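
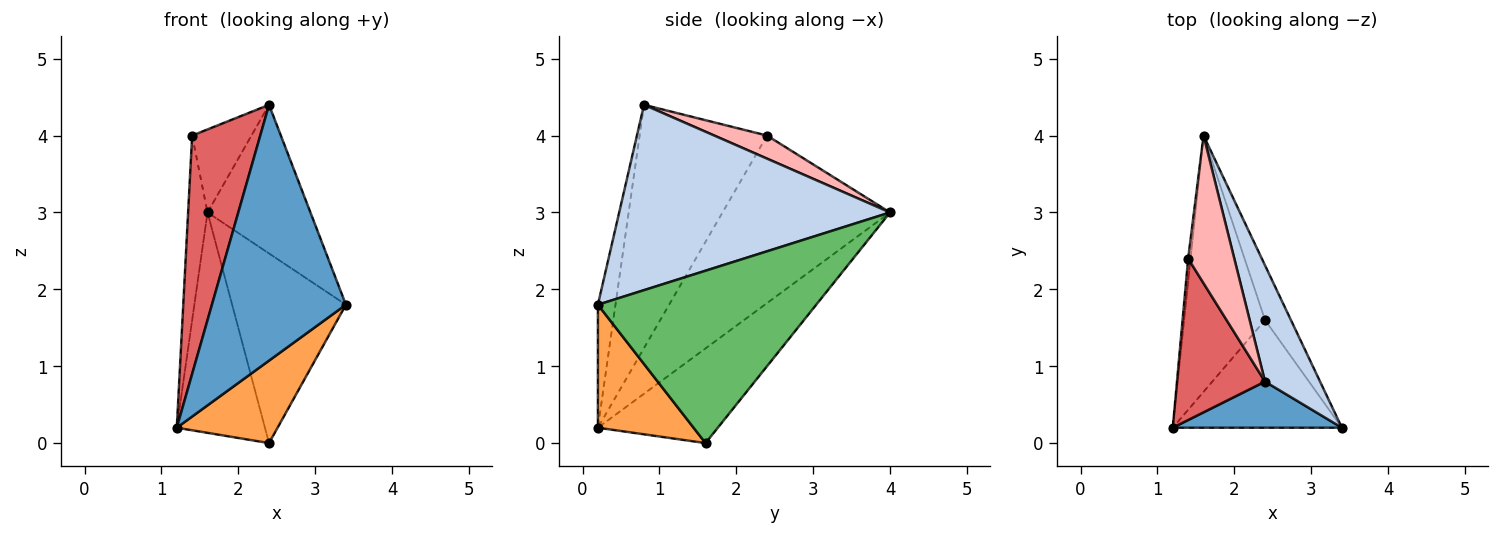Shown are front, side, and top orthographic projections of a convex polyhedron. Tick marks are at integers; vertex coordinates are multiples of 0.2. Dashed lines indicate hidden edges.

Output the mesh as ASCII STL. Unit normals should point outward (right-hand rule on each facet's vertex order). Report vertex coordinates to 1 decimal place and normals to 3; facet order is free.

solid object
 facet normal -0.128 -0.976 0.176
  outer loop
   vertex 2.4 0.8 4.4
   vertex 1.2 0.2 0.2
   vertex 3.4 0.2 1.8
  endloop
 endfacet
 facet normal 0.901 0.342 0.267
  outer loop
   vertex 2.4 0.8 4.4
   vertex 3.4 0.2 1.8
   vertex 1.6 4.0 3.0
  endloop
 endfacet
 facet normal 0.500 -0.527 -0.687
  outer loop
   vertex 2.4 1.6 0.0
   vertex 3.4 0.2 1.8
   vertex 1.2 0.2 0.2
  endloop
 endfacet
 facet normal -0.664 0.488 -0.567
  outer loop
   vertex 2.4 1.6 0.0
   vertex 1.2 0.2 0.2
   vertex 1.6 4.0 3.0
  endloop
 endfacet
 facet normal 0.879 0.458 -0.132
  outer loop
   vertex 2.4 1.6 0.0
   vertex 1.6 4.0 3.0
   vertex 3.4 0.2 1.8
  endloop
 endfacet
 facet normal -0.993 0.115 -0.014
  outer loop
   vertex 1.4 2.4 4.0
   vertex 1.6 4.0 3.0
   vertex 1.2 0.2 0.2
  endloop
 endfacet
 facet normal -0.840 -0.449 0.304
  outer loop
   vertex 1.4 2.4 4.0
   vertex 1.2 0.2 0.2
   vertex 2.4 0.8 4.4
  endloop
 endfacet
 facet normal 0.400 0.449 0.799
  outer loop
   vertex 1.4 2.4 4.0
   vertex 2.4 0.8 4.4
   vertex 1.6 4.0 3.0
  endloop
 endfacet
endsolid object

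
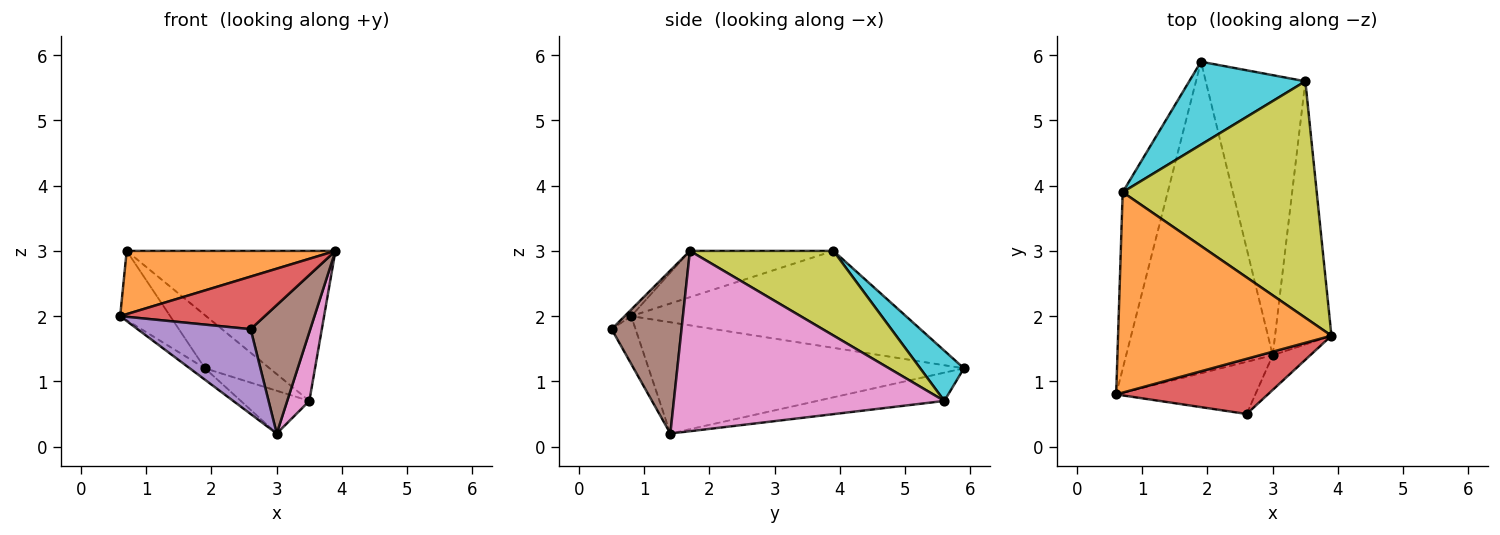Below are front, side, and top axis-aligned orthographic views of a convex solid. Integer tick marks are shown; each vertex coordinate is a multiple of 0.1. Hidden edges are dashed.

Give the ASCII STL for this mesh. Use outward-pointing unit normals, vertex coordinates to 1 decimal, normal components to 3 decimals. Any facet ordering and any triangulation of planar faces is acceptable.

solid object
 facet normal -0.604 0.029 -0.796
  outer loop
   vertex 3.0 1.4 0.2
   vertex 0.6 0.8 2.0
   vertex 1.9 5.9 1.2
  endloop
 endfacet
 facet normal -0.203 -0.295 0.934
  outer loop
   vertex 0.7 3.9 3.0
   vertex 0.6 0.8 2.0
   vertex 3.9 1.7 3.0
  endloop
 endfacet
 facet normal -0.895 0.163 -0.416
  outer loop
   vertex 0.7 3.9 3.0
   vertex 1.9 5.9 1.2
   vertex 0.6 0.8 2.0
  endloop
 endfacet
 facet normal -0.031 -0.690 0.723
  outer loop
   vertex 2.6 0.5 1.8
   vertex 3.9 1.7 3.0
   vertex 0.6 0.8 2.0
  endloop
 endfacet
 facet normal -0.177 -0.838 -0.516
  outer loop
   vertex 2.6 0.5 1.8
   vertex 0.6 0.8 2.0
   vertex 3.0 1.4 0.2
  endloop
 endfacet
 facet normal 0.749 -0.639 -0.172
  outer loop
   vertex 2.6 0.5 1.8
   vertex 3.0 1.4 0.2
   vertex 3.9 1.7 3.0
  endloop
 endfacet
 facet normal 0.952 -0.078 -0.298
  outer loop
   vertex 3.5 5.6 0.7
   vertex 3.9 1.7 3.0
   vertex 3.0 1.4 0.2
  endloop
 endfacet
 facet normal -0.270 0.145 -0.952
  outer loop
   vertex 3.5 5.6 0.7
   vertex 3.0 1.4 0.2
   vertex 1.9 5.9 1.2
  endloop
 endfacet
 facet normal 0.346 0.503 0.792
  outer loop
   vertex 3.5 5.6 0.7
   vertex 0.7 3.9 3.0
   vertex 3.9 1.7 3.0
  endloop
 endfacet
 facet normal 0.342 0.507 0.791
  outer loop
   vertex 3.5 5.6 0.7
   vertex 1.9 5.9 1.2
   vertex 0.7 3.9 3.0
  endloop
 endfacet
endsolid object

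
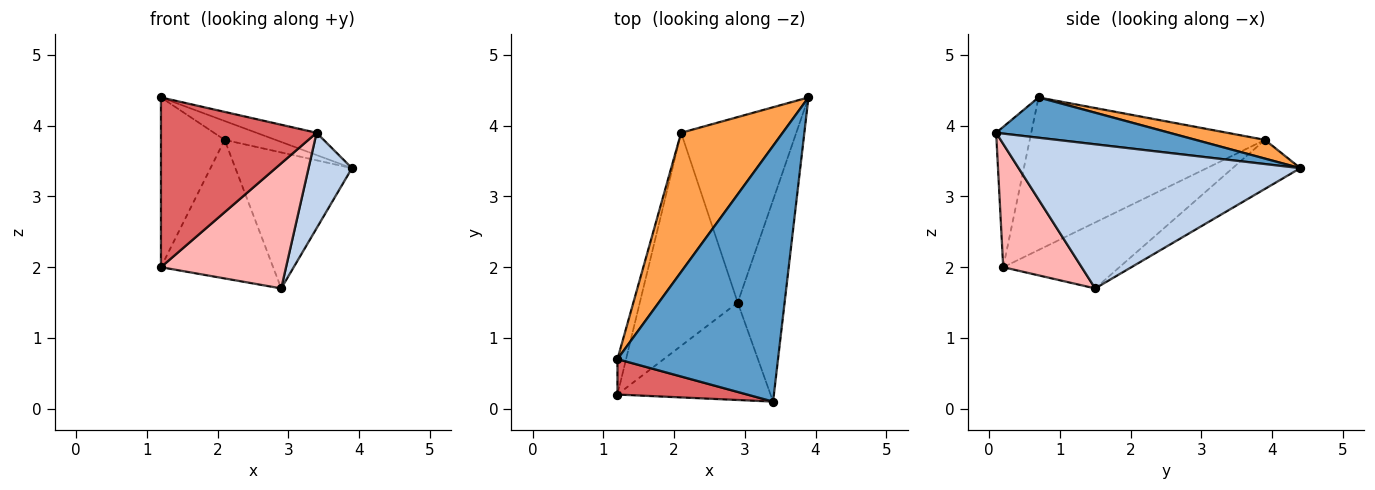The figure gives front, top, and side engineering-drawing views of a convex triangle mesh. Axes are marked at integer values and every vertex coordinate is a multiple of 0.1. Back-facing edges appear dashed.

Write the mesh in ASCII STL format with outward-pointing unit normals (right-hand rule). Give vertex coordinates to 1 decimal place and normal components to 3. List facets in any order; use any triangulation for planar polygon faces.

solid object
 facet normal 0.243 0.084 0.966
  outer loop
   vertex 3.4 0.1 3.9
   vertex 3.9 4.4 3.4
   vertex 1.2 0.7 4.4
  endloop
 endfacet
 facet normal 0.941 -0.145 -0.306
  outer loop
   vertex 2.9 1.5 1.7
   vertex 3.9 4.4 3.4
   vertex 3.4 0.1 3.9
  endloop
 endfacet
 facet normal 0.180 0.132 0.975
  outer loop
   vertex 2.1 3.9 3.8
   vertex 1.2 0.7 4.4
   vertex 3.9 4.4 3.4
  endloop
 endfacet
 facet normal -0.325 0.559 -0.763
  outer loop
   vertex 2.1 3.9 3.8
   vertex 3.9 4.4 3.4
   vertex 2.9 1.5 1.7
  endloop
 endfacet
 facet normal -0.964 0.261 -0.054
  outer loop
   vertex 1.2 0.2 2.0
   vertex 1.2 0.7 4.4
   vertex 2.1 3.9 3.8
  endloop
 endfacet
 facet normal -0.492 0.475 -0.730
  outer loop
   vertex 1.2 0.2 2.0
   vertex 2.1 3.9 3.8
   vertex 2.9 1.5 1.7
  endloop
 endfacet
 facet normal -0.215 -0.956 0.199
  outer loop
   vertex 1.2 0.2 2.0
   vertex 3.4 0.1 3.9
   vertex 1.2 0.7 4.4
  endloop
 endfacet
 facet normal 0.444 -0.707 -0.551
  outer loop
   vertex 1.2 0.2 2.0
   vertex 2.9 1.5 1.7
   vertex 3.4 0.1 3.9
  endloop
 endfacet
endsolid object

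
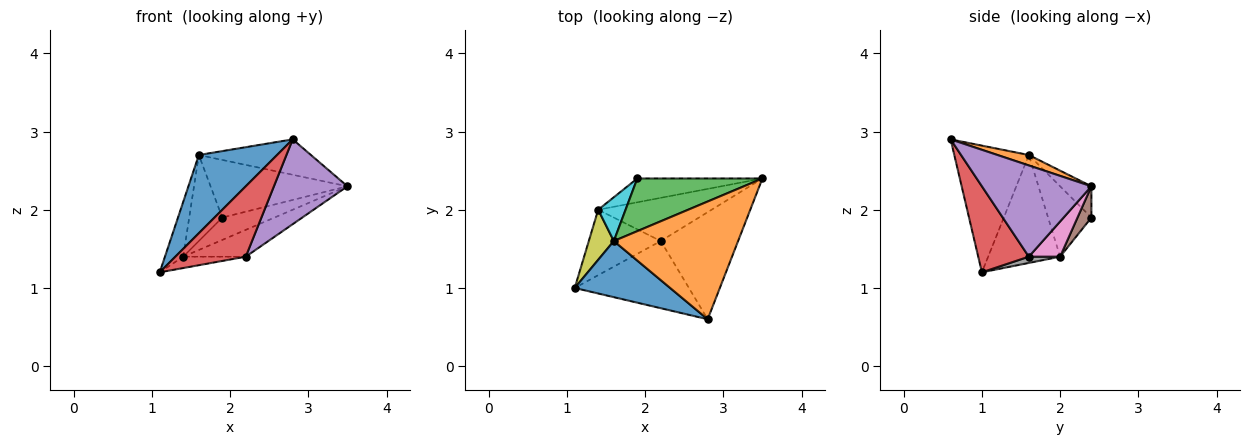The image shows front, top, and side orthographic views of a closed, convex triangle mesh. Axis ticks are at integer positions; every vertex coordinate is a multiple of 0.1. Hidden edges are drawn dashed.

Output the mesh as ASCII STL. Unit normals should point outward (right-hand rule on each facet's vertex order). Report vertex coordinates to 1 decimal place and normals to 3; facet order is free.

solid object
 facet normal -0.612 -0.642 0.461
  outer loop
   vertex 1.6 1.6 2.7
   vertex 1.1 1.0 1.2
   vertex 2.8 0.6 2.9
  endloop
 endfacet
 facet normal 0.080 0.287 0.955
  outer loop
   vertex 1.6 1.6 2.7
   vertex 2.8 0.6 2.9
   vertex 3.5 2.4 2.3
  endloop
 endfacet
 facet normal -0.166 0.728 0.665
  outer loop
   vertex 1.9 2.4 1.9
   vertex 1.6 1.6 2.7
   vertex 3.5 2.4 2.3
  endloop
 endfacet
 facet normal 0.461 -0.642 -0.612
  outer loop
   vertex 2.2 1.6 1.4
   vertex 2.8 0.6 2.9
   vertex 1.1 1.0 1.2
  endloop
 endfacet
 facet normal 0.679 -0.456 -0.575
  outer loop
   vertex 2.2 1.6 1.4
   vertex 3.5 2.4 2.3
   vertex 2.8 0.6 2.9
  endloop
 endfacet
 facet normal 0.179 0.673 -0.718
  outer loop
   vertex 1.4 2.0 1.4
   vertex 1.9 2.4 1.9
   vertex 3.5 2.4 2.3
  endloop
 endfacet
 facet normal 0.255 0.510 -0.822
  outer loop
   vertex 1.4 2.0 1.4
   vertex 3.5 2.4 2.3
   vertex 2.2 1.6 1.4
  endloop
 endfacet
 facet normal 0.085 0.171 -0.982
  outer loop
   vertex 1.4 2.0 1.4
   vertex 2.2 1.6 1.4
   vertex 1.1 1.0 1.2
  endloop
 endfacet
 facet normal -0.946 0.240 0.219
  outer loop
   vertex 1.4 2.0 1.4
   vertex 1.1 1.0 1.2
   vertex 1.6 1.6 2.7
  endloop
 endfacet
 facet normal -0.759 0.580 0.295
  outer loop
   vertex 1.4 2.0 1.4
   vertex 1.6 1.6 2.7
   vertex 1.9 2.4 1.9
  endloop
 endfacet
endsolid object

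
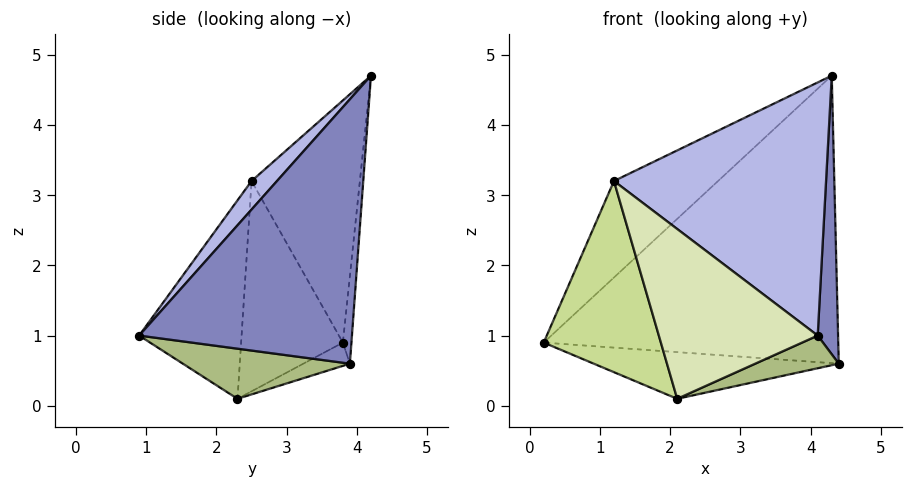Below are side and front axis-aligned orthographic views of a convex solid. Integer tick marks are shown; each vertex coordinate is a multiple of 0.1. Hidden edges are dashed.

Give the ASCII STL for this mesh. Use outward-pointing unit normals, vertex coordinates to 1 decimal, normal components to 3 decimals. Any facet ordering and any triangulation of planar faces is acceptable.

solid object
 facet normal -0.029 0.997 -0.074
  outer loop
   vertex 4.3 4.2 4.7
   vertex 4.4 3.9 0.6
   vertex 0.2 3.8 0.9
  endloop
 endfacet
 facet normal 0.995 -0.095 0.031
  outer loop
   vertex 4.3 4.2 4.7
   vertex 4.1 0.9 1.0
   vertex 4.4 3.9 0.6
  endloop
 endfacet
 facet normal -0.589 0.566 0.576
  outer loop
   vertex 1.2 2.5 3.2
   vertex 4.3 4.2 4.7
   vertex 0.2 3.8 0.9
  endloop
 endfacet
 facet normal 0.089 -0.746 0.660
  outer loop
   vertex 1.2 2.5 3.2
   vertex 4.1 0.9 1.0
   vertex 4.3 4.2 4.7
  endloop
 endfacet
 facet normal -0.075 0.394 -0.916
  outer loop
   vertex 2.1 2.3 0.1
   vertex 0.2 3.8 0.9
   vertex 4.4 3.9 0.6
  endloop
 endfacet
 facet normal 0.312 -0.156 -0.937
  outer loop
   vertex 2.1 2.3 0.1
   vertex 4.4 3.9 0.6
   vertex 4.1 0.9 1.0
  endloop
 endfacet
 facet normal -0.649 -0.748 -0.140
  outer loop
   vertex 2.1 2.3 0.1
   vertex 1.2 2.5 3.2
   vertex 0.2 3.8 0.9
  endloop
 endfacet
 facet normal -0.539 -0.836 -0.103
  outer loop
   vertex 2.1 2.3 0.1
   vertex 4.1 0.9 1.0
   vertex 1.2 2.5 3.2
  endloop
 endfacet
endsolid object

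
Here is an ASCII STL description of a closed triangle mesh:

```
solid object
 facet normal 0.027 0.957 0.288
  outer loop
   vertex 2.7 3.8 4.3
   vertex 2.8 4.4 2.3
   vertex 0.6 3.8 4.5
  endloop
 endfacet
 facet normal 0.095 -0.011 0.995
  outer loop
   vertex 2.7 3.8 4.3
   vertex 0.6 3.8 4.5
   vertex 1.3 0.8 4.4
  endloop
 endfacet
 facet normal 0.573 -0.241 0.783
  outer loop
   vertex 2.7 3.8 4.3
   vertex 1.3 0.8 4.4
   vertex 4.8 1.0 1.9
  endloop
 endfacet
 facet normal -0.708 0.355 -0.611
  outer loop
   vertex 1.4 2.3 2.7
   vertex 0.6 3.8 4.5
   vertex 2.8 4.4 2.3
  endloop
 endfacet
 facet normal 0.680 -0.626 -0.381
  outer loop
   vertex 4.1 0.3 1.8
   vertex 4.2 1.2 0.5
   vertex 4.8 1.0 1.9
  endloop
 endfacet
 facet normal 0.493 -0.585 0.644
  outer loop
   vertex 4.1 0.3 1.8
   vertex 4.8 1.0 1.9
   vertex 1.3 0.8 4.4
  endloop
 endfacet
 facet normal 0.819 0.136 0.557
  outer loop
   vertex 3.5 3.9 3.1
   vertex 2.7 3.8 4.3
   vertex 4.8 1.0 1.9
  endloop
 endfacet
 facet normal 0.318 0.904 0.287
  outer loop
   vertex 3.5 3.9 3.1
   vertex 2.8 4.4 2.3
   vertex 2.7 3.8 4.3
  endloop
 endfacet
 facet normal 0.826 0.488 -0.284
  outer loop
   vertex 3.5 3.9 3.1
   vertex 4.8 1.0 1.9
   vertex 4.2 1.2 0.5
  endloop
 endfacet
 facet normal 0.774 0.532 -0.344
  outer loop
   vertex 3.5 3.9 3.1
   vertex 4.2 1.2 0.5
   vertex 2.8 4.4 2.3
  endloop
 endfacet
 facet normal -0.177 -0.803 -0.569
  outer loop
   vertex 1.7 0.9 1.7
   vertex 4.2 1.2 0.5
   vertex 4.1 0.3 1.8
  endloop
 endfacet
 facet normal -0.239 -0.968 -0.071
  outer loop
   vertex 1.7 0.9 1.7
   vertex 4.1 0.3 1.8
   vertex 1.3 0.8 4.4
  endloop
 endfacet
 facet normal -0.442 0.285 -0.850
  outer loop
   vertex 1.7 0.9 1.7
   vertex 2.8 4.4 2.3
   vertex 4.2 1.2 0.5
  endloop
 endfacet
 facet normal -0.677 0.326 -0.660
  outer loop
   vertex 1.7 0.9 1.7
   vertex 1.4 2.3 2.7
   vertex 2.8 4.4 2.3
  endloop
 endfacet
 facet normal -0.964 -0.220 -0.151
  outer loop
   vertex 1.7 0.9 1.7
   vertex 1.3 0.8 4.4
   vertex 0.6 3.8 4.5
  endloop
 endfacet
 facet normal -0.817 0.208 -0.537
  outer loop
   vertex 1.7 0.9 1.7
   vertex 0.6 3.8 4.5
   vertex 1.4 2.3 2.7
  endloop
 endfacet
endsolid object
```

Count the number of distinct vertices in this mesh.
10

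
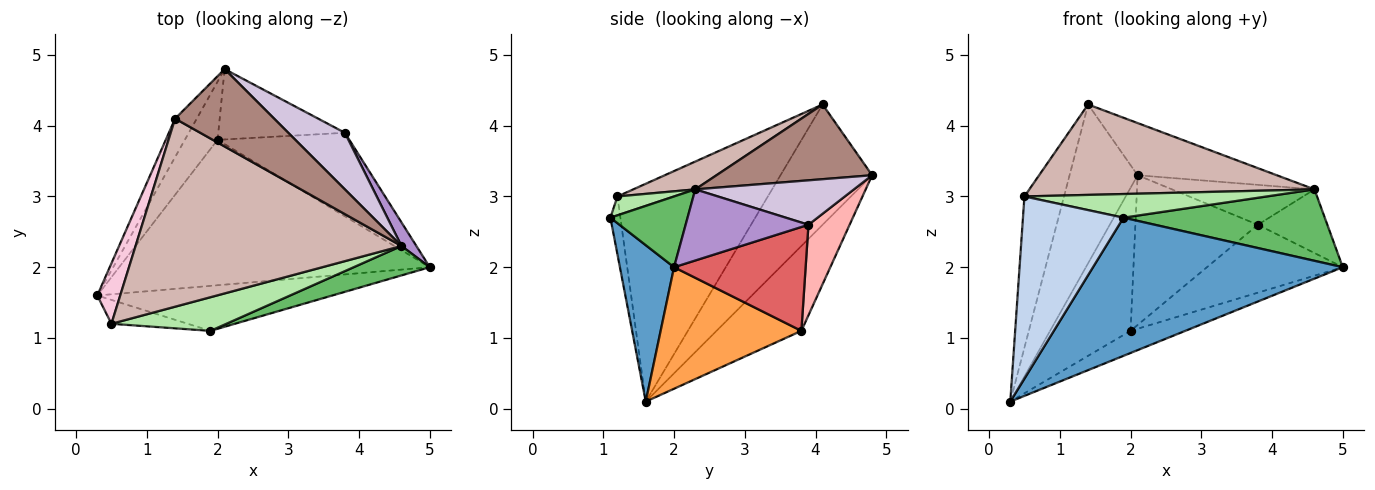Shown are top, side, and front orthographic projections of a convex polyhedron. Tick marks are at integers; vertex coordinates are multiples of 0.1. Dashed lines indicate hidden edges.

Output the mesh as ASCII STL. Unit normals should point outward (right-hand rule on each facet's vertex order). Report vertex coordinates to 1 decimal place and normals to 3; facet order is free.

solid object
 facet normal 0.202 -0.931 -0.303
  outer loop
   vertex 1.9 1.1 2.7
   vertex 0.3 1.6 0.1
   vertex 5.0 2.0 2.0
  endloop
 endfacet
 facet normal -0.098 -0.987 -0.129
  outer loop
   vertex 0.5 1.2 3.0
   vertex 0.3 1.6 0.1
   vertex 1.9 1.1 2.7
  endloop
 endfacet
 facet normal 0.361 0.140 -0.922
  outer loop
   vertex 2.0 3.8 1.1
   vertex 5.0 2.0 2.0
   vertex 0.3 1.6 0.1
  endloop
 endfacet
 facet normal -0.699 0.663 -0.269
  outer loop
   vertex 2.0 3.8 1.1
   vertex 0.3 1.6 0.1
   vertex 2.1 4.8 3.3
  endloop
 endfacet
 facet normal 0.334 -0.871 0.359
  outer loop
   vertex 4.6 2.3 3.1
   vertex 1.9 1.1 2.7
   vertex 5.0 2.0 2.0
  endloop
 endfacet
 facet normal 0.133 -0.570 0.811
  outer loop
   vertex 4.6 2.3 3.1
   vertex 0.5 1.2 3.0
   vertex 1.9 1.1 2.7
  endloop
 endfacet
 facet normal 0.522 0.538 -0.662
  outer loop
   vertex 3.8 3.9 2.6
   vertex 5.0 2.0 2.0
   vertex 2.0 3.8 1.1
  endloop
 endfacet
 facet normal 0.291 0.866 -0.407
  outer loop
   vertex 3.8 3.9 2.6
   vertex 2.0 3.8 1.1
   vertex 2.1 4.8 3.3
  endloop
 endfacet
 facet normal 0.856 0.484 0.179
  outer loop
   vertex 3.8 3.9 2.6
   vertex 4.6 2.3 3.1
   vertex 5.0 2.0 2.0
  endloop
 endfacet
 facet normal 0.540 0.485 0.688
  outer loop
   vertex 3.8 3.9 2.6
   vertex 2.1 4.8 3.3
   vertex 4.6 2.3 3.1
  endloop
 endfacet
 facet normal 0.530 0.474 0.703
  outer loop
   vertex 1.4 4.1 4.3
   vertex 4.6 2.3 3.1
   vertex 2.1 4.8 3.3
  endloop
 endfacet
 facet normal 0.094 -0.431 0.897
  outer loop
   vertex 1.4 4.1 4.3
   vertex 0.5 1.2 3.0
   vertex 4.6 2.3 3.1
  endloop
 endfacet
 facet normal -0.795 0.590 -0.143
  outer loop
   vertex 1.4 4.1 4.3
   vertex 2.1 4.8 3.3
   vertex 0.3 1.6 0.1
  endloop
 endfacet
 facet normal -0.962 0.253 0.101
  outer loop
   vertex 1.4 4.1 4.3
   vertex 0.3 1.6 0.1
   vertex 0.5 1.2 3.0
  endloop
 endfacet
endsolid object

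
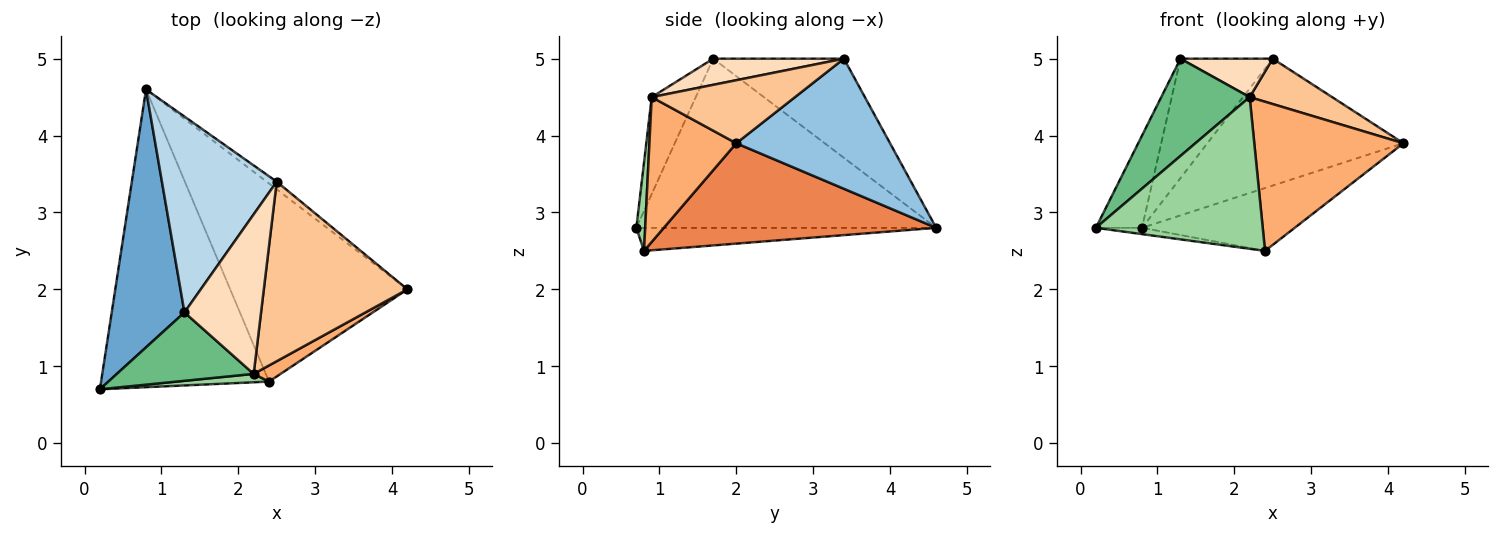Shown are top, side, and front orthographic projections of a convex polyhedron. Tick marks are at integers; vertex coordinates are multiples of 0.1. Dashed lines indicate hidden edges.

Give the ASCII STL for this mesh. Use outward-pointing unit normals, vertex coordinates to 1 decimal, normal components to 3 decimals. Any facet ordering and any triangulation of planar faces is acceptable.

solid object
 facet normal -0.910 0.140 0.391
  outer loop
   vertex 1.3 1.7 5.0
   vertex 0.8 4.6 2.8
   vertex 0.2 0.7 2.8
  endloop
 endfacet
 facet normal 0.616 0.786 -0.048
  outer loop
   vertex 2.5 3.4 5.0
   vertex 4.2 2.0 3.9
   vertex 0.8 4.6 2.8
  endloop
 endfacet
 facet normal -0.594 0.419 0.687
  outer loop
   vertex 2.5 3.4 5.0
   vertex 0.8 4.6 2.8
   vertex 1.3 1.7 5.0
  endloop
 endfacet
 facet normal -0.136 0.021 -0.990
  outer loop
   vertex 2.4 0.8 2.5
   vertex 0.2 0.7 2.8
   vertex 0.8 4.6 2.8
  endloop
 endfacet
 facet normal 0.475 0.266 -0.839
  outer loop
   vertex 2.4 0.8 2.5
   vertex 0.8 4.6 2.8
   vertex 4.2 2.0 3.9
  endloop
 endfacet
 facet normal 0.501 -0.860 0.093
  outer loop
   vertex 2.2 0.9 4.5
   vertex 2.4 0.8 2.5
   vertex 4.2 2.0 3.9
  endloop
 endfacet
 facet normal 0.392 -0.225 0.892
  outer loop
   vertex 2.2 0.9 4.5
   vertex 4.2 2.0 3.9
   vertex 2.5 3.4 5.0
  endloop
 endfacet
 facet normal 0.315 -0.222 0.923
  outer loop
   vertex 2.2 0.9 4.5
   vertex 2.5 3.4 5.0
   vertex 1.3 1.7 5.0
  endloop
 endfacet
 facet normal -0.377 -0.757 0.533
  outer loop
   vertex 2.2 0.9 4.5
   vertex 1.3 1.7 5.0
   vertex 0.2 0.7 2.8
  endloop
 endfacet
 facet normal 0.053 -0.997 0.055
  outer loop
   vertex 2.2 0.9 4.5
   vertex 0.2 0.7 2.8
   vertex 2.4 0.8 2.5
  endloop
 endfacet
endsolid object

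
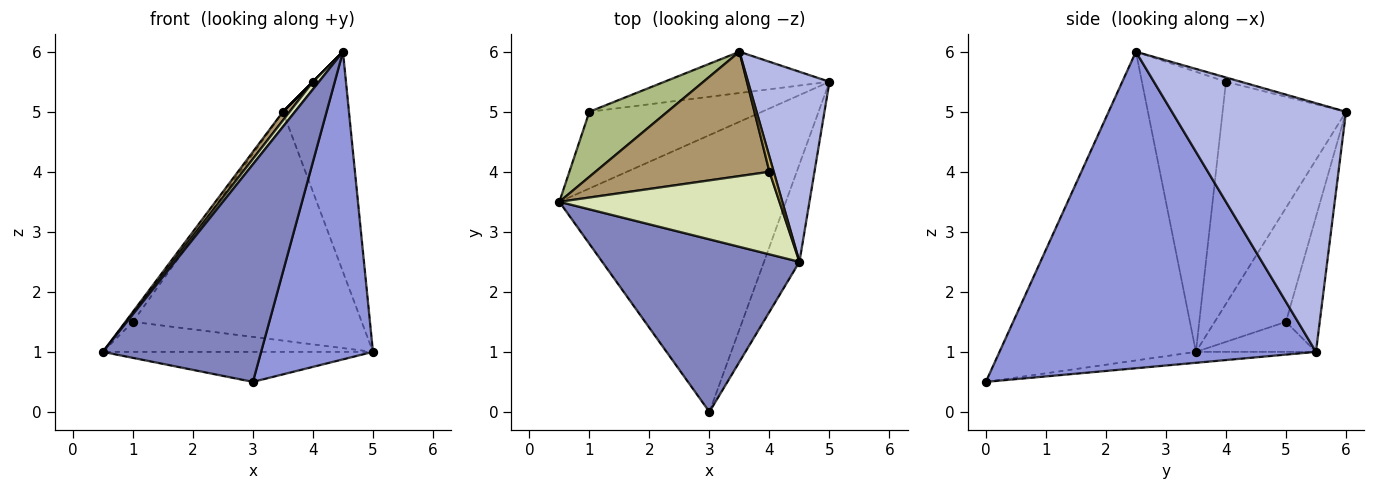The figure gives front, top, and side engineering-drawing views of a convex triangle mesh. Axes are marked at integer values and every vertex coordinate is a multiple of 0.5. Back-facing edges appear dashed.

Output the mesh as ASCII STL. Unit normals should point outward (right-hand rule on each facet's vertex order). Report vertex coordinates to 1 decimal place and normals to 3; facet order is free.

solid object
 facet normal -0.048 0.108 -0.993
  outer loop
   vertex 3.0 0.0 0.5
   vertex 0.5 3.5 1.0
   vertex 5.0 5.5 1.0
  endloop
 endfacet
 facet normal -0.697 -0.562 0.445
  outer loop
   vertex 4.5 2.5 6.0
   vertex 0.5 3.5 1.0
   vertex 3.0 0.0 0.5
  endloop
 endfacet
 facet normal 0.938 -0.331 -0.105
  outer loop
   vertex 4.5 2.5 6.0
   vertex 3.0 0.0 0.5
   vertex 5.0 5.5 1.0
  endloop
 endfacet
 facet normal 0.894 0.339 0.293
  outer loop
   vertex 3.5 6.0 5.0
   vertex 4.5 2.5 6.0
   vertex 5.0 5.5 1.0
  endloop
 endfacet
 facet normal -0.160 0.360 -0.919
  outer loop
   vertex 1.0 5.0 1.5
   vertex 5.0 5.5 1.0
   vertex 0.5 3.5 1.0
  endloop
 endfacet
 facet normal -0.822 0.087 0.563
  outer loop
   vertex 1.0 5.0 1.5
   vertex 0.5 3.5 1.0
   vertex 3.5 6.0 5.0
  endloop
 endfacet
 facet normal -0.144 0.974 -0.176
  outer loop
   vertex 1.0 5.0 1.5
   vertex 3.5 6.0 5.0
   vertex 5.0 5.5 1.0
  endloop
 endfacet
 facet normal -0.785 -0.056 0.617
  outer loop
   vertex 4.0 4.0 5.5
   vertex 0.5 3.5 1.0
   vertex 4.5 2.5 6.0
  endloop
 endfacet
 facet normal -0.786 -0.043 0.616
  outer loop
   vertex 4.0 4.0 5.5
   vertex 3.5 6.0 5.0
   vertex 0.5 3.5 1.0
  endloop
 endfacet
 facet normal -0.707 0.000 0.707
  outer loop
   vertex 4.0 4.0 5.5
   vertex 4.5 2.5 6.0
   vertex 3.5 6.0 5.0
  endloop
 endfacet
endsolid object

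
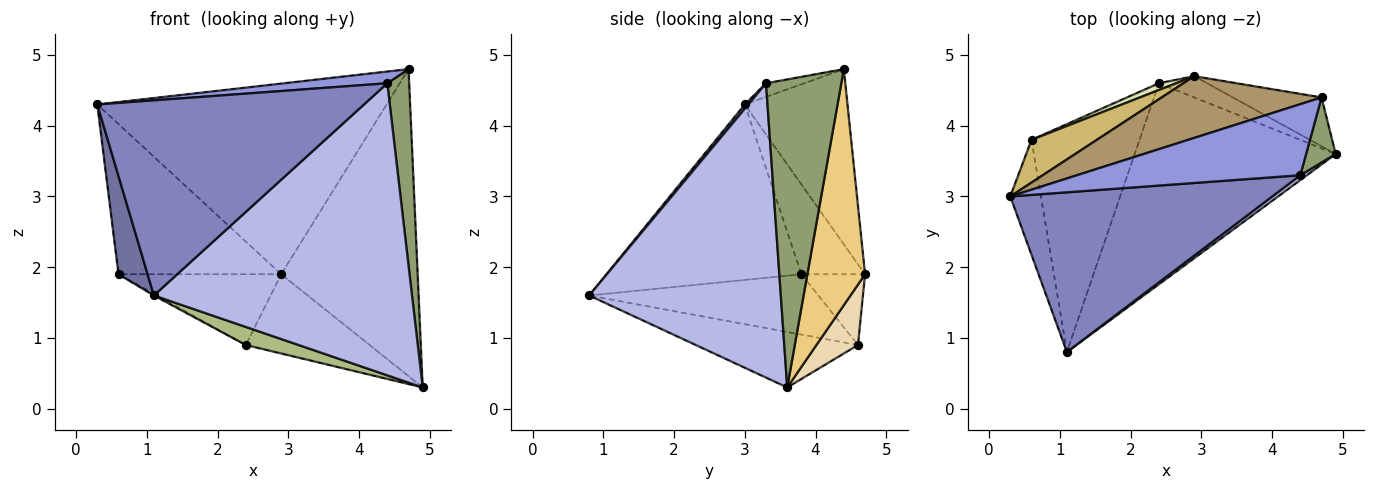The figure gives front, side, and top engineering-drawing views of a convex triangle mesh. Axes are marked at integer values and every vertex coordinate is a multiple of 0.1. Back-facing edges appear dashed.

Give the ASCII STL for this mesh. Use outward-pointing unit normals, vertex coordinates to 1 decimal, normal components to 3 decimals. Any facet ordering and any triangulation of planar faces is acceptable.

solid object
 facet normal -0.975 -0.145 -0.170
  outer loop
   vertex 0.6 3.8 1.9
   vertex 1.1 0.8 1.6
   vertex 0.3 3.0 4.3
  endloop
 endfacet
 facet normal 0.010 -0.774 0.633
  outer loop
   vertex 4.4 3.3 4.6
   vertex 0.3 3.0 4.3
   vertex 1.1 0.8 1.6
  endloop
 endfacet
 facet normal -0.060 -0.163 0.985
  outer loop
   vertex 4.4 3.3 4.6
   vertex 4.7 4.4 4.8
   vertex 0.3 3.0 4.3
  endloop
 endfacet
 facet normal 0.596 -0.803 0.013
  outer loop
   vertex 4.4 3.3 4.6
   vertex 1.1 0.8 1.6
   vertex 4.9 3.6 0.3
  endloop
 endfacet
 facet normal 0.956 -0.278 0.092
  outer loop
   vertex 4.4 3.3 4.6
   vertex 4.9 3.6 0.3
   vertex 4.7 4.4 4.8
  endloop
 endfacet
 facet normal -0.265 -0.086 -0.960
  outer loop
   vertex 2.4 4.6 0.9
   vertex 4.9 3.6 0.3
   vertex 1.1 0.8 1.6
  endloop
 endfacet
 facet normal -0.488 0.006 -0.873
  outer loop
   vertex 2.4 4.6 0.9
   vertex 1.1 0.8 1.6
   vertex 0.6 3.8 1.9
  endloop
 endfacet
 facet normal -0.363 0.928 0.089
  outer loop
   vertex 2.9 4.7 1.9
   vertex 2.4 4.6 0.9
   vertex 0.6 3.8 1.9
  endloop
 endfacet
 facet normal -0.320 0.901 0.292
  outer loop
   vertex 2.9 4.7 1.9
   vertex 0.3 3.0 4.3
   vertex 4.7 4.4 4.8
  endloop
 endfacet
 facet normal -0.352 0.900 0.256
  outer loop
   vertex 2.9 4.7 1.9
   vertex 0.6 3.8 1.9
   vertex 0.3 3.0 4.3
  endloop
 endfacet
 facet normal 0.385 0.911 -0.145
  outer loop
   vertex 2.9 4.7 1.9
   vertex 4.7 4.4 4.8
   vertex 4.9 3.6 0.3
  endloop
 endfacet
 facet normal 0.308 0.919 -0.246
  outer loop
   vertex 2.9 4.7 1.9
   vertex 4.9 3.6 0.3
   vertex 2.4 4.6 0.9
  endloop
 endfacet
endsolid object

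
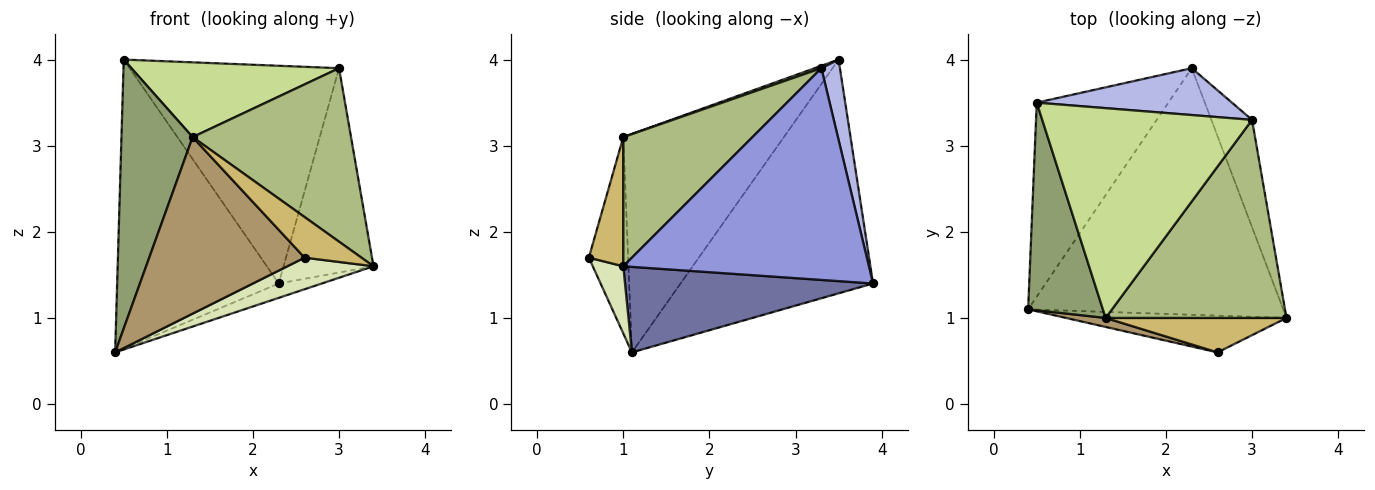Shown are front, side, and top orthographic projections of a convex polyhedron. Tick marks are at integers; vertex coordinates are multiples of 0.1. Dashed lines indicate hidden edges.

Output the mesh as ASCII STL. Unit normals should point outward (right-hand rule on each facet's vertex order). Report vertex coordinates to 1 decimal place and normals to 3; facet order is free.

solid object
 facet normal 0.317 0.055 -0.947
  outer loop
   vertex 2.3 3.9 1.4
   vertex 3.4 1.0 1.6
   vertex 0.4 1.1 0.6
  endloop
 endfacet
 facet normal -0.703 0.590 -0.396
  outer loop
   vertex 0.5 3.5 4.0
   vertex 2.3 3.9 1.4
   vertex 0.4 1.1 0.6
  endloop
 endfacet
 facet normal 0.924 0.338 -0.178
  outer loop
   vertex 3.0 3.3 3.9
   vertex 3.4 1.0 1.6
   vertex 2.3 3.9 1.4
  endloop
 endfacet
 facet normal 0.086 0.974 0.210
  outer loop
   vertex 3.0 3.3 3.9
   vertex 2.3 3.9 1.4
   vertex 0.5 3.5 4.0
  endloop
 endfacet
 facet normal -0.873 -0.387 0.299
  outer loop
   vertex 1.3 1.0 3.1
   vertex 0.5 3.5 4.0
   vertex 0.4 1.1 0.6
  endloop
 endfacet
 facet normal 0.473 -0.580 0.663
  outer loop
   vertex 1.3 1.0 3.1
   vertex 3.4 1.0 1.6
   vertex 3.0 3.3 3.9
  endloop
 endfacet
 facet normal 0.011 -0.336 0.942
  outer loop
   vertex 1.3 1.0 3.1
   vertex 3.0 3.3 3.9
   vertex 0.5 3.5 4.0
  endloop
 endfacet
 facet normal 0.225 -0.635 -0.739
  outer loop
   vertex 2.6 0.6 1.7
   vertex 0.4 1.1 0.6
   vertex 3.4 1.0 1.6
  endloop
 endfacet
 facet normal -0.245 -0.968 0.049
  outer loop
   vertex 2.6 0.6 1.7
   vertex 1.3 1.0 3.1
   vertex 0.4 1.1 0.6
  endloop
 endfacet
 facet normal 0.419 -0.692 0.587
  outer loop
   vertex 2.6 0.6 1.7
   vertex 3.4 1.0 1.6
   vertex 1.3 1.0 3.1
  endloop
 endfacet
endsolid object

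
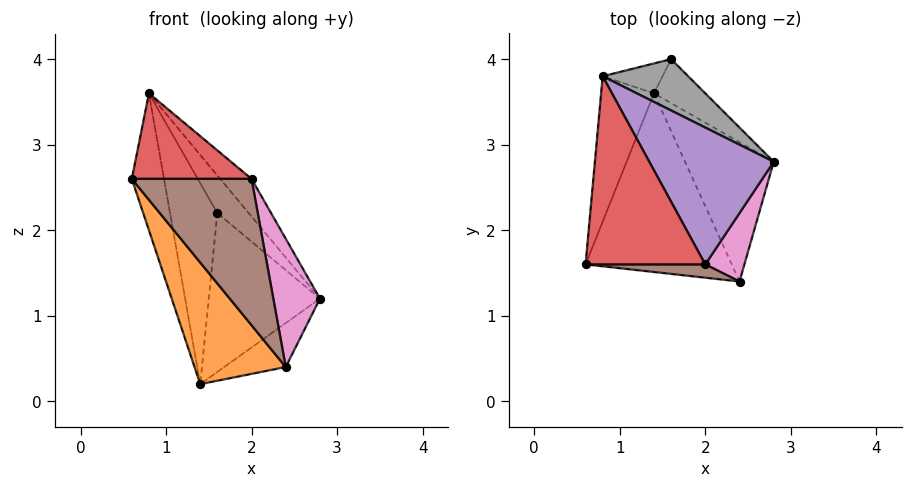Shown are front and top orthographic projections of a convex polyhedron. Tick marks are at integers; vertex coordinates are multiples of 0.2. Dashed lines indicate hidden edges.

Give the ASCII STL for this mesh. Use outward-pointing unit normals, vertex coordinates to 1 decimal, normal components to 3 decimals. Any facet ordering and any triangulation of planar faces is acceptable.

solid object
 facet normal -0.969 0.170 -0.181
  outer loop
   vertex 1.4 3.6 0.2
   vertex 0.6 1.6 2.6
   vertex 0.8 3.8 3.6
  endloop
 endfacet
 facet normal -0.731 -0.384 -0.564
  outer loop
   vertex 2.4 1.4 0.4
   vertex 0.6 1.6 2.6
   vertex 1.4 3.6 0.2
  endloop
 endfacet
 facet normal 0.649 0.229 -0.725
  outer loop
   vertex 2.4 1.4 0.4
   vertex 1.4 3.6 0.2
   vertex 2.8 2.8 1.2
  endloop
 endfacet
 facet normal 0.000 -0.414 0.910
  outer loop
   vertex 2.0 1.6 2.6
   vertex 0.8 3.8 3.6
   vertex 0.6 1.6 2.6
  endloop
 endfacet
 facet normal 0.790 0.162 0.591
  outer loop
   vertex 2.0 1.6 2.6
   vertex 2.8 2.8 1.2
   vertex 0.8 3.8 3.6
  endloop
 endfacet
 facet normal 0.000 -0.996 0.091
  outer loop
   vertex 2.0 1.6 2.6
   vertex 0.6 1.6 2.6
   vertex 2.4 1.4 0.4
  endloop
 endfacet
 facet normal 0.907 -0.373 0.199
  outer loop
   vertex 2.0 1.6 2.6
   vertex 2.4 1.4 0.4
   vertex 2.8 2.8 1.2
  endloop
 endfacet
 facet normal 0.784 0.367 0.500
  outer loop
   vertex 1.6 4.0 2.2
   vertex 0.8 3.8 3.6
   vertex 2.8 2.8 1.2
  endloop
 endfacet
 facet normal 0.596 0.774 -0.214
  outer loop
   vertex 1.6 4.0 2.2
   vertex 2.8 2.8 1.2
   vertex 1.4 3.6 0.2
  endloop
 endfacet
 facet normal -0.451 0.883 -0.131
  outer loop
   vertex 1.6 4.0 2.2
   vertex 1.4 3.6 0.2
   vertex 0.8 3.8 3.6
  endloop
 endfacet
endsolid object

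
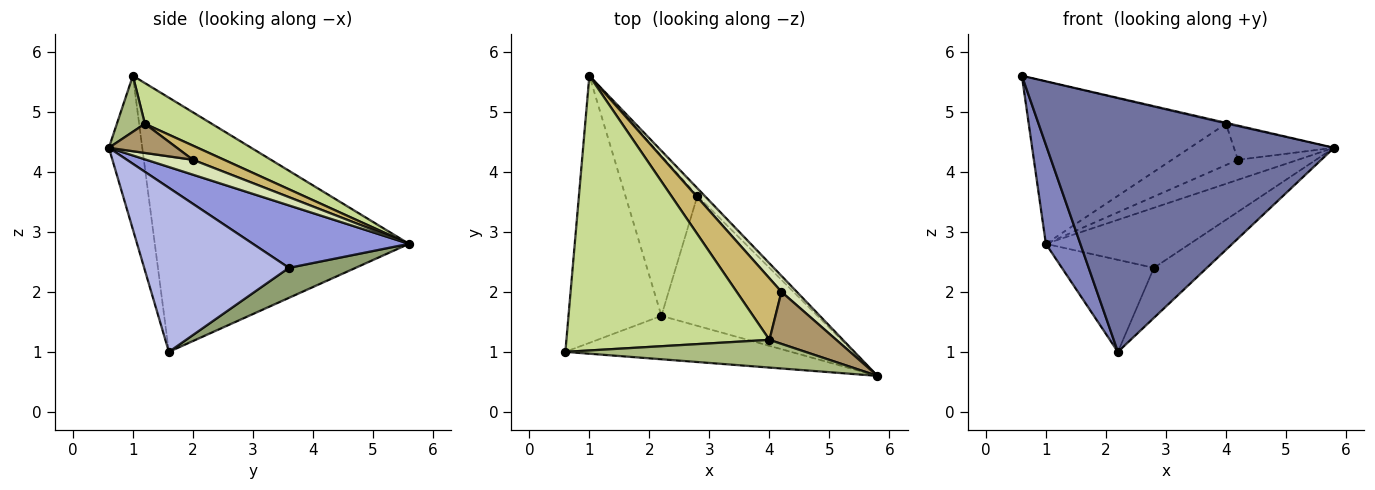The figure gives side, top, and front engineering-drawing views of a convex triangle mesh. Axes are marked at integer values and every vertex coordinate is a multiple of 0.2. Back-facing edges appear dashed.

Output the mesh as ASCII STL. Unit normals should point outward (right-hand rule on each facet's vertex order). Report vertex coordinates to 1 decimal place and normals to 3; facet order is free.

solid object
 facet normal -0.114 -0.979 -0.167
  outer loop
   vertex 2.2 1.6 1.0
   vertex 5.8 0.6 4.4
   vertex 0.6 1.0 5.6
  endloop
 endfacet
 facet normal -0.932 -0.126 -0.341
  outer loop
   vertex 2.2 1.6 1.0
   vertex 0.6 1.0 5.6
   vertex 1.0 5.6 2.8
  endloop
 endfacet
 facet normal 0.732 0.676 -0.084
  outer loop
   vertex 2.8 3.6 2.4
   vertex 1.0 5.6 2.8
   vertex 5.8 0.6 4.4
  endloop
 endfacet
 facet normal 0.700 0.256 -0.666
  outer loop
   vertex 2.8 3.6 2.4
   vertex 5.8 0.6 4.4
   vertex 2.2 1.6 1.0
  endloop
 endfacet
 facet normal 0.340 0.469 -0.815
  outer loop
   vertex 2.8 3.6 2.4
   vertex 2.2 1.6 1.0
   vertex 1.0 5.6 2.8
  endloop
 endfacet
 facet normal 0.227 0.032 0.973
  outer loop
   vertex 4.0 1.2 4.8
   vertex 0.6 1.0 5.6
   vertex 5.8 0.6 4.4
  endloop
 endfacet
 facet normal 0.170 0.502 0.848
  outer loop
   vertex 4.0 1.2 4.8
   vertex 1.0 5.6 2.8
   vertex 0.6 1.0 5.6
  endloop
 endfacet
 facet normal 0.518 0.668 0.534
  outer loop
   vertex 4.2 2.0 4.2
   vertex 5.8 0.6 4.4
   vertex 1.0 5.6 2.8
  endloop
 endfacet
 facet normal 0.345 0.507 0.790
  outer loop
   vertex 4.2 2.0 4.2
   vertex 4.0 1.2 4.8
   vertex 5.8 0.6 4.4
  endloop
 endfacet
 facet normal 0.255 0.539 0.803
  outer loop
   vertex 4.2 2.0 4.2
   vertex 1.0 5.6 2.8
   vertex 4.0 1.2 4.8
  endloop
 endfacet
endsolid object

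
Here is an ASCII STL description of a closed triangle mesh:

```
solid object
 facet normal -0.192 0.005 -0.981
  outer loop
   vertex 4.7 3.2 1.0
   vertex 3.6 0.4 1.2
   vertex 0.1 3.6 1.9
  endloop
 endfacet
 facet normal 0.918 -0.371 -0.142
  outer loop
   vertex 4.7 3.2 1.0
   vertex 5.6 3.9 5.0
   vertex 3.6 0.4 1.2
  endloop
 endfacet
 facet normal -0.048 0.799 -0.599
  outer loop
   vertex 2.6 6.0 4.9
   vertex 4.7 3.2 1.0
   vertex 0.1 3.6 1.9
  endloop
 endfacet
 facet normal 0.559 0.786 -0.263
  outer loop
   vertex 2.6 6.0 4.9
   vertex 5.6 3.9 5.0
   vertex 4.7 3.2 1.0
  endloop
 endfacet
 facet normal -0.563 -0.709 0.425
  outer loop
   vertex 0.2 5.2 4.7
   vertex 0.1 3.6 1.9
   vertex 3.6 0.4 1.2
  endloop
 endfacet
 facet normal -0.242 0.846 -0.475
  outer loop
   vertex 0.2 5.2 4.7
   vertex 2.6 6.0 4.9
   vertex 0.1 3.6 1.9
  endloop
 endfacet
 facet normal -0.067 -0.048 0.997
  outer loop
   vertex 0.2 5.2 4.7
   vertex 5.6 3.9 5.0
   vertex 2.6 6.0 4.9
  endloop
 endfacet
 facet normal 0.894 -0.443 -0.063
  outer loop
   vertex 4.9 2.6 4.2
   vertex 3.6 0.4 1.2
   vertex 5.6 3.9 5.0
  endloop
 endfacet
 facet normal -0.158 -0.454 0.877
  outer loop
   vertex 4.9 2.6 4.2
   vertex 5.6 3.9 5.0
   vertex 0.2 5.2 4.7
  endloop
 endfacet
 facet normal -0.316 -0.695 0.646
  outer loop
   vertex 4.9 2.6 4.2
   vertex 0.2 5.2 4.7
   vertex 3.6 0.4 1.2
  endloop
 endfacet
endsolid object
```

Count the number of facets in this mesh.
10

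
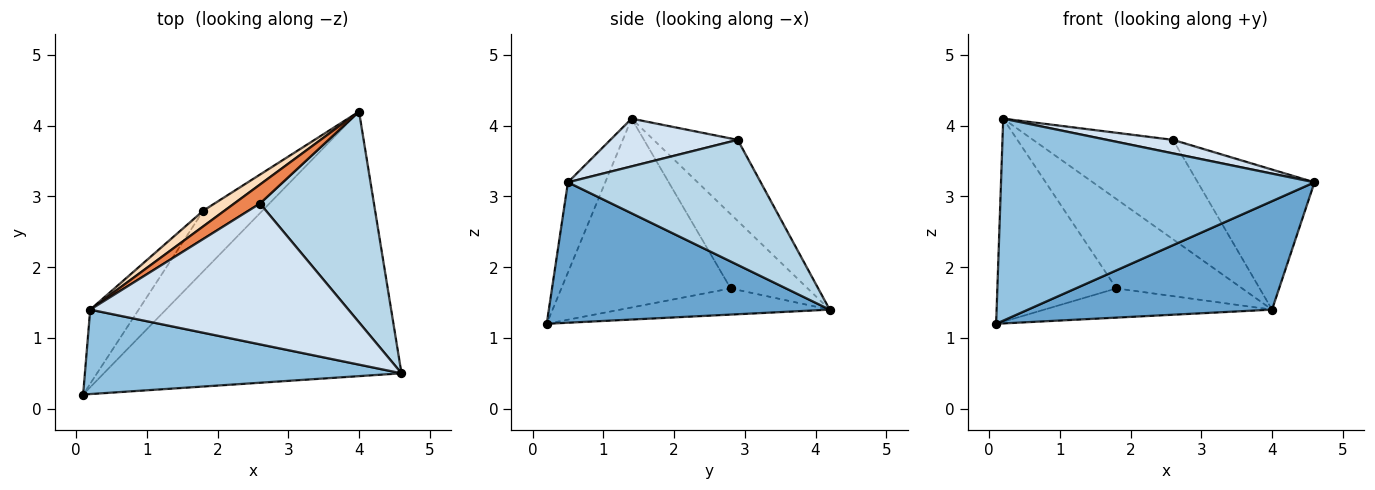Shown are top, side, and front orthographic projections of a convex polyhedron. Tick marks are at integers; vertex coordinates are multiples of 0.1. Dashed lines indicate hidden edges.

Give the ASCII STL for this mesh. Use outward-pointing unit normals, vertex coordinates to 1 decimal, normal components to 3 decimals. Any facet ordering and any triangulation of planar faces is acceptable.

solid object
 facet normal 0.400 -0.348 -0.848
  outer loop
   vertex 4.0 4.2 1.4
   vertex 4.6 0.5 3.2
   vertex 0.1 0.2 1.2
  endloop
 endfacet
 facet normal -0.109 -0.917 0.383
  outer loop
   vertex 0.2 1.4 4.1
   vertex 0.1 0.2 1.2
   vertex 4.6 0.5 3.2
  endloop
 endfacet
 facet normal 0.675 0.408 0.615
  outer loop
   vertex 2.6 2.9 3.8
   vertex 4.6 0.5 3.2
   vertex 4.0 4.2 1.4
  endloop
 endfacet
 facet normal 0.181 -0.094 0.979
  outer loop
   vertex 2.6 2.9 3.8
   vertex 0.2 1.4 4.1
   vertex 4.6 0.5 3.2
  endloop
 endfacet
 facet normal -0.508 0.846 0.162
  outer loop
   vertex 2.6 2.9 3.8
   vertex 4.0 4.2 1.4
   vertex 0.2 1.4 4.1
  endloop
 endfacet
 facet normal -0.371 0.403 -0.837
  outer loop
   vertex 1.8 2.8 1.7
   vertex 4.0 4.2 1.4
   vertex 0.1 0.2 1.2
  endloop
 endfacet
 facet normal -0.801 0.563 -0.205
  outer loop
   vertex 1.8 2.8 1.7
   vertex 0.1 0.2 1.2
   vertex 0.2 1.4 4.1
  endloop
 endfacet
 facet normal -0.517 0.843 0.148
  outer loop
   vertex 1.8 2.8 1.7
   vertex 0.2 1.4 4.1
   vertex 4.0 4.2 1.4
  endloop
 endfacet
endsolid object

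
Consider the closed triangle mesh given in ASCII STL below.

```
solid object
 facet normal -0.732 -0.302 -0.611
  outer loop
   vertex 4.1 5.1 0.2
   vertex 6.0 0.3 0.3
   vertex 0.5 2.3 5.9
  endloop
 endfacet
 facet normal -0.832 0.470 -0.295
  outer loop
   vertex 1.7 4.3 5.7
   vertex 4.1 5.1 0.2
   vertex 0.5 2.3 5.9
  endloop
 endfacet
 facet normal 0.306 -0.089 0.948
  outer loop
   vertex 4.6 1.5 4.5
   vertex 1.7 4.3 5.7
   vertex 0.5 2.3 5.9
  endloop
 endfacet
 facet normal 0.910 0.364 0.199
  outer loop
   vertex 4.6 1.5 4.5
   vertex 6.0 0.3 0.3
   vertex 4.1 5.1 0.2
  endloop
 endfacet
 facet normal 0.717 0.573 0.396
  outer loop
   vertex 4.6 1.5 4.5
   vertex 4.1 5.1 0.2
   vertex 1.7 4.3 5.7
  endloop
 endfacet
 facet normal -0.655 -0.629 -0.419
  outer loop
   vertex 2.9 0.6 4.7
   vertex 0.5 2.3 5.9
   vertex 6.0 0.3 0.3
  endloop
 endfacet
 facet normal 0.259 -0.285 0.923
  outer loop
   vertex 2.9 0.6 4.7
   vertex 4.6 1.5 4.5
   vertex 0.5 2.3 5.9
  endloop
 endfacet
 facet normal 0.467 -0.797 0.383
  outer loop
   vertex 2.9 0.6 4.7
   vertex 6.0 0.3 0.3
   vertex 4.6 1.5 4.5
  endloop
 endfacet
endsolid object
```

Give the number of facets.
8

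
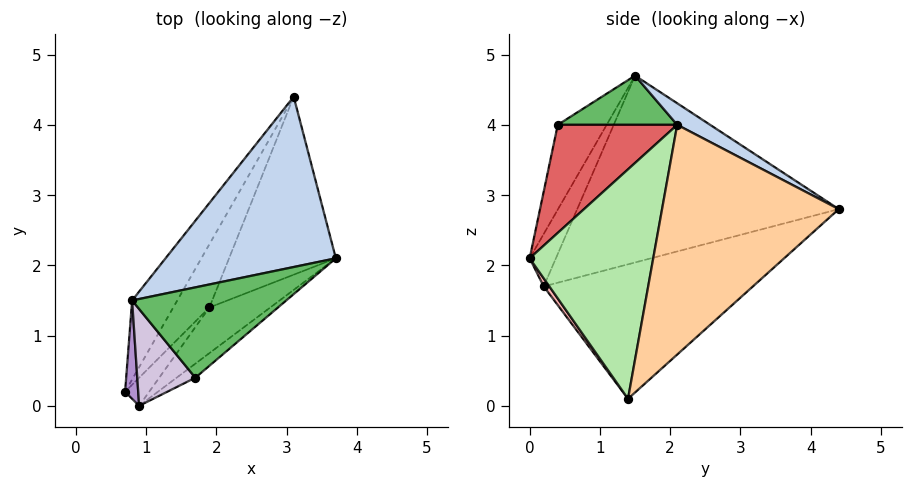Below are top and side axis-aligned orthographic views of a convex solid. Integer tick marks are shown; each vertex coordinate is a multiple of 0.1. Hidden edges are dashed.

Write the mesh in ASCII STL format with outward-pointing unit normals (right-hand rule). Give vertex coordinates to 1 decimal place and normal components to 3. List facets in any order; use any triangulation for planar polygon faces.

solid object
 facet normal -0.827 0.525 -0.200
  outer loop
   vertex 0.8 1.5 4.7
   vertex 3.1 4.4 2.8
   vertex 0.7 0.2 1.7
  endloop
 endfacet
 facet normal 0.110 0.482 0.869
  outer loop
   vertex 0.8 1.5 4.7
   vertex 3.7 2.1 4.0
   vertex 3.1 4.4 2.8
  endloop
 endfacet
 facet normal -0.821 0.527 -0.221
  outer loop
   vertex 1.9 1.4 0.1
   vertex 0.7 0.2 1.7
   vertex 3.1 4.4 2.8
  endloop
 endfacet
 facet normal 0.907 0.017 -0.421
  outer loop
   vertex 1.9 1.4 0.1
   vertex 3.1 4.4 2.8
   vertex 3.7 2.1 4.0
  endloop
 endfacet
 facet normal 0.286 -0.337 0.897
  outer loop
   vertex 1.7 0.4 4.0
   vertex 3.7 2.1 4.0
   vertex 0.8 1.5 4.7
  endloop
 endfacet
 facet normal 0.664 -0.726 -0.176
  outer loop
   vertex 0.9 0.0 2.1
   vertex 1.9 1.4 0.1
   vertex 3.7 2.1 4.0
  endloop
 endfacet
 facet normal 0.644 -0.757 -0.112
  outer loop
   vertex 0.9 0.0 2.1
   vertex 3.7 2.1 4.0
   vertex 1.7 0.4 4.0
  endloop
 endfacet
 facet normal 0.169 -0.845 -0.507
  outer loop
   vertex 0.9 0.0 2.1
   vertex 0.7 0.2 1.7
   vertex 1.9 1.4 0.1
  endloop
 endfacet
 facet normal -0.873 -0.436 0.218
  outer loop
   vertex 0.9 0.0 2.1
   vertex 0.8 1.5 4.7
   vertex 0.7 0.2 1.7
  endloop
 endfacet
 facet normal -0.573 -0.719 0.393
  outer loop
   vertex 0.9 0.0 2.1
   vertex 1.7 0.4 4.0
   vertex 0.8 1.5 4.7
  endloop
 endfacet
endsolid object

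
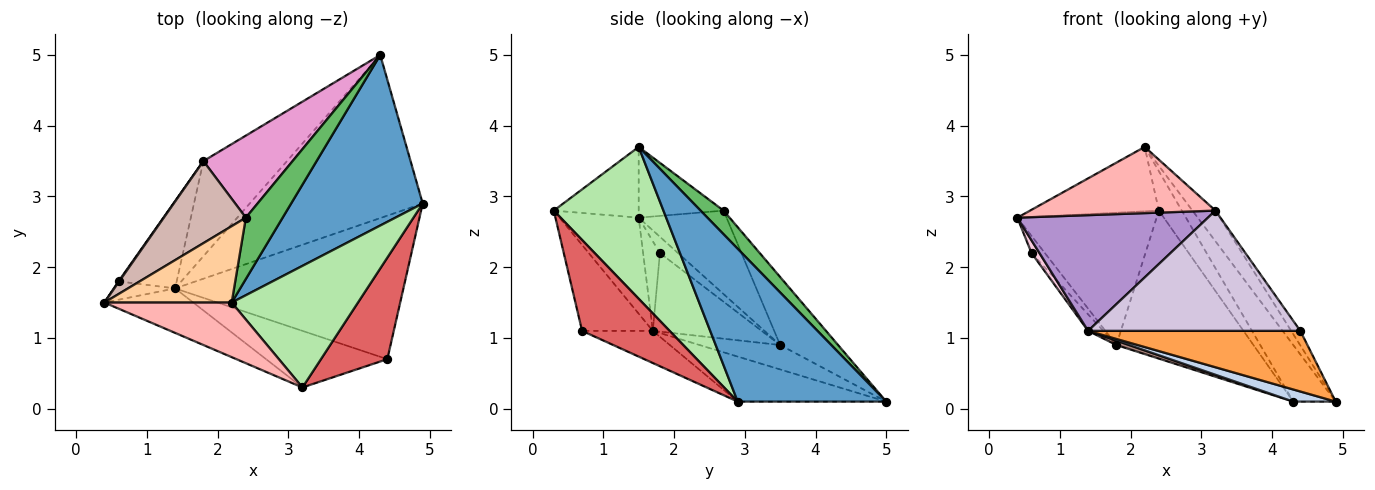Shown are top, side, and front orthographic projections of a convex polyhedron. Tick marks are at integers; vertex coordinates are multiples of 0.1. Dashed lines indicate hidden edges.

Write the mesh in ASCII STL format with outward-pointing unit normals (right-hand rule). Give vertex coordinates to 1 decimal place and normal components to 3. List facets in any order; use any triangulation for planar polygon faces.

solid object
 facet normal 0.741 0.212 0.638
  outer loop
   vertex 2.2 1.5 3.7
   vertex 4.9 2.9 0.1
   vertex 4.3 5.0 0.1
  endloop
 endfacet
 facet normal -0.251 -0.072 -0.965
  outer loop
   vertex 1.4 1.7 1.1
   vertex 4.3 5.0 0.1
   vertex 4.9 2.9 0.1
  endloop
 endfacet
 facet normal -0.129 -0.386 -0.913
  outer loop
   vertex 1.4 1.7 1.1
   vertex 4.9 2.9 0.1
   vertex 4.4 0.7 1.1
  endloop
 endfacet
 facet normal -0.391 0.593 0.704
  outer loop
   vertex 2.4 2.7 2.8
   vertex 0.4 1.5 2.7
   vertex 2.2 1.5 3.7
  endloop
 endfacet
 facet normal 0.476 0.476 0.740
  outer loop
   vertex 2.4 2.7 2.8
   vertex 2.2 1.5 3.7
   vertex 4.3 5.0 0.1
  endloop
 endfacet
 facet normal 0.759 0.159 0.631
  outer loop
   vertex 3.2 0.3 2.8
   vertex 4.9 2.9 0.1
   vertex 2.2 1.5 3.7
  endloop
 endfacet
 facet normal 0.805 0.084 0.588
  outer loop
   vertex 3.2 0.3 2.8
   vertex 4.4 0.7 1.1
   vertex 4.9 2.9 0.1
  endloop
 endfacet
 facet normal -0.333 -0.727 0.600
  outer loop
   vertex 3.2 0.3 2.8
   vertex 2.2 1.5 3.7
   vertex 0.4 1.5 2.7
  endloop
 endfacet
 facet normal -0.361 -0.870 -0.335
  outer loop
   vertex 3.2 0.3 2.8
   vertex 0.4 1.5 2.7
   vertex 1.4 1.7 1.1
  endloop
 endfacet
 facet normal -0.289 -0.866 -0.408
  outer loop
   vertex 3.2 0.3 2.8
   vertex 1.4 1.7 1.1
   vertex 4.4 0.7 1.1
  endloop
 endfacet
 facet normal -0.280 -0.044 -0.959
  outer loop
   vertex 1.8 3.5 0.9
   vertex 4.3 5.0 0.1
   vertex 1.4 1.7 1.1
  endloop
 endfacet
 facet normal -0.473 0.749 0.465
  outer loop
   vertex 1.8 3.5 0.9
   vertex 0.4 1.5 2.7
   vertex 2.4 2.7 2.8
  endloop
 endfacet
 facet normal -0.347 0.820 0.455
  outer loop
   vertex 1.8 3.5 0.9
   vertex 2.4 2.7 2.8
   vertex 4.3 5.0 0.1
  endloop
 endfacet
 facet normal -0.769 -0.364 -0.526
  outer loop
   vertex 0.6 1.8 2.2
   vertex 1.4 1.7 1.1
   vertex 0.4 1.5 2.7
  endloop
 endfacet
 facet normal -0.804 0.594 0.035
  outer loop
   vertex 0.6 1.8 2.2
   vertex 0.4 1.5 2.7
   vertex 1.8 3.5 0.9
  endloop
 endfacet
 facet normal -0.799 0.112 -0.591
  outer loop
   vertex 0.6 1.8 2.2
   vertex 1.8 3.5 0.9
   vertex 1.4 1.7 1.1
  endloop
 endfacet
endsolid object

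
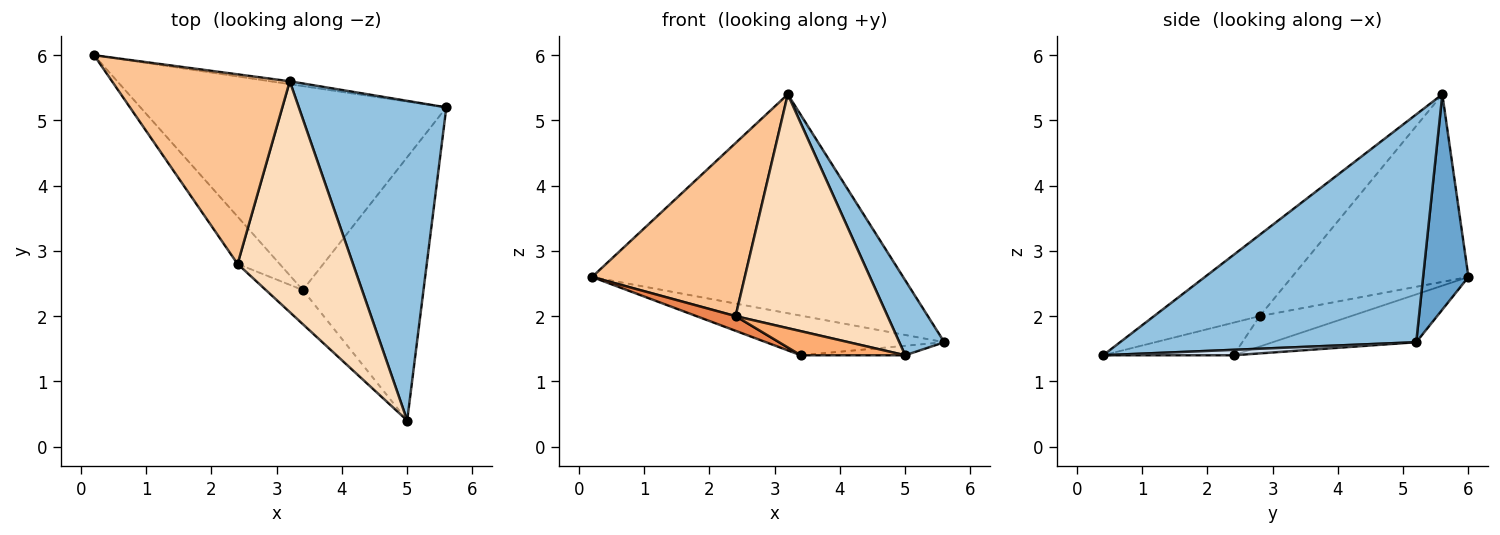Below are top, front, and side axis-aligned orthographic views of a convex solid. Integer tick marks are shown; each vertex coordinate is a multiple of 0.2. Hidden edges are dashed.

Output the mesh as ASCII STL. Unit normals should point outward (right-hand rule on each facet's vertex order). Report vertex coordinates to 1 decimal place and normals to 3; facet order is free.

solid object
 facet normal 0.144 0.989 -0.013
  outer loop
   vertex 3.2 5.6 5.4
   vertex 5.6 5.2 1.6
   vertex 0.2 6.0 2.6
  endloop
 endfacet
 facet normal 0.833 -0.127 0.539
  outer loop
   vertex 3.2 5.6 5.4
   vertex 5.0 0.4 1.4
   vertex 5.6 5.2 1.6
  endloop
 endfacet
 facet normal -0.152 0.189 -0.970
  outer loop
   vertex 3.4 2.4 1.4
   vertex 0.2 6.0 2.6
   vertex 5.6 5.2 1.6
  endloop
 endfacet
 facet normal 0.045 0.036 -0.998
  outer loop
   vertex 3.4 2.4 1.4
   vertex 5.6 5.2 1.6
   vertex 5.0 0.4 1.4
  endloop
 endfacet
 facet normal -0.569 -0.244 -0.786
  outer loop
   vertex 2.4 2.8 2.0
   vertex 0.2 6.0 2.6
   vertex 3.4 2.4 1.4
  endloop
 endfacet
 facet normal -0.585 -0.468 -0.663
  outer loop
   vertex 2.4 2.8 2.0
   vertex 3.4 2.4 1.4
   vertex 5.0 0.4 1.4
  endloop
 endfacet
 facet normal -0.615 -0.532 0.583
  outer loop
   vertex 2.4 2.8 2.0
   vertex 3.2 5.6 5.4
   vertex 0.2 6.0 2.6
  endloop
 endfacet
 facet normal -0.443 -0.638 0.630
  outer loop
   vertex 2.4 2.8 2.0
   vertex 5.0 0.4 1.4
   vertex 3.2 5.6 5.4
  endloop
 endfacet
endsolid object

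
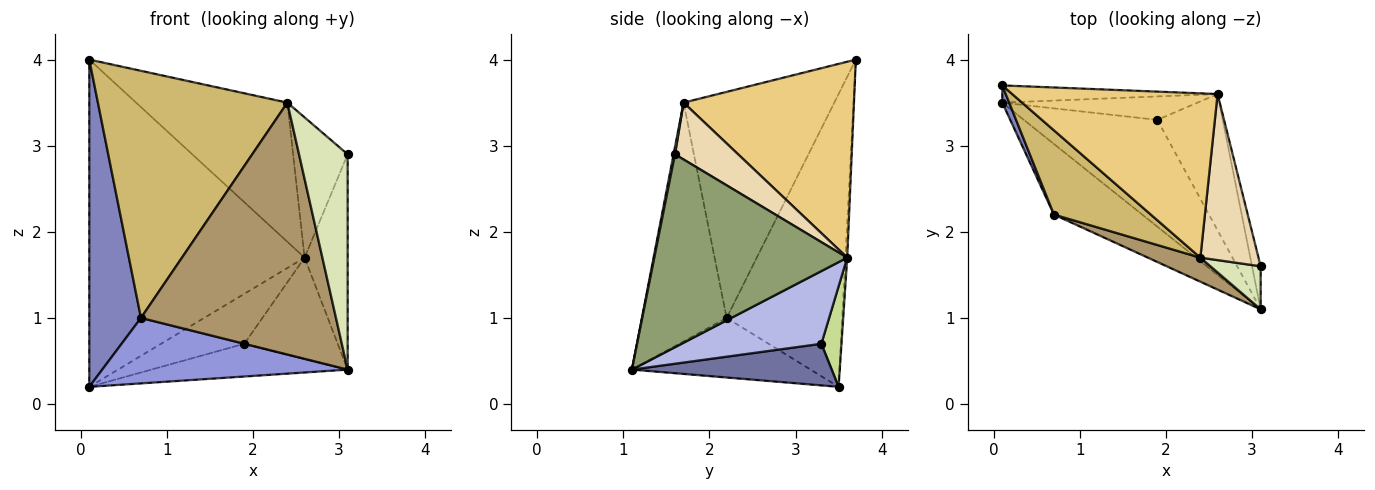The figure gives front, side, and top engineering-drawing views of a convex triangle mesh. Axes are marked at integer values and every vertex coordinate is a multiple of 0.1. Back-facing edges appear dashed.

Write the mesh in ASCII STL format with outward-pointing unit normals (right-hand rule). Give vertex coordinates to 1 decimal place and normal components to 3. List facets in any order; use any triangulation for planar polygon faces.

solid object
 facet normal 0.286 0.281 -0.916
  outer loop
   vertex 1.9 3.3 0.7
   vertex 3.1 1.1 0.4
   vertex 0.1 3.5 0.2
  endloop
 endfacet
 facet normal -0.913 -0.408 0.021
  outer loop
   vertex 0.7 2.2 1.0
   vertex 0.1 3.7 4.0
   vertex 0.1 3.5 0.2
  endloop
 endfacet
 facet normal -0.444 -0.609 -0.657
  outer loop
   vertex 0.7 2.2 1.0
   vertex 0.1 3.5 0.2
   vertex 3.1 1.1 0.4
  endloop
 endfacet
 facet normal 0.666 0.445 -0.599
  outer loop
   vertex 2.6 3.6 1.7
   vertex 3.1 1.1 0.4
   vertex 1.9 3.3 0.7
  endloop
 endfacet
 facet normal 0.975 0.218 -0.044
  outer loop
   vertex 2.6 3.6 1.7
   vertex 3.1 1.6 2.9
   vertex 3.1 1.1 0.4
  endloop
 endfacet
 facet normal -0.008 0.999 -0.053
  outer loop
   vertex 2.6 3.6 1.7
   vertex 0.1 3.5 0.2
   vertex 0.1 3.7 4.0
  endloop
 endfacet
 facet normal 0.214 0.885 -0.415
  outer loop
   vertex 2.6 3.6 1.7
   vertex 1.9 3.3 0.7
   vertex 0.1 3.5 0.2
  endloop
 endfacet
 facet normal 0.028 -0.980 0.196
  outer loop
   vertex 2.4 1.7 3.5
   vertex 3.1 1.1 0.4
   vertex 3.1 1.6 2.9
  endloop
 endfacet
 facet normal -0.397 -0.914 0.087
  outer loop
   vertex 2.4 1.7 3.5
   vertex 0.7 2.2 1.0
   vertex 3.1 1.1 0.4
  endloop
 endfacet
 facet normal -0.601 -0.756 0.258
  outer loop
   vertex 2.4 1.7 3.5
   vertex 0.1 3.7 4.0
   vertex 0.7 2.2 1.0
  endloop
 endfacet
 facet normal 0.588 0.523 0.617
  outer loop
   vertex 2.4 1.7 3.5
   vertex 2.6 3.6 1.7
   vertex 0.1 3.7 4.0
  endloop
 endfacet
 facet normal 0.598 0.517 0.612
  outer loop
   vertex 2.4 1.7 3.5
   vertex 3.1 1.6 2.9
   vertex 2.6 3.6 1.7
  endloop
 endfacet
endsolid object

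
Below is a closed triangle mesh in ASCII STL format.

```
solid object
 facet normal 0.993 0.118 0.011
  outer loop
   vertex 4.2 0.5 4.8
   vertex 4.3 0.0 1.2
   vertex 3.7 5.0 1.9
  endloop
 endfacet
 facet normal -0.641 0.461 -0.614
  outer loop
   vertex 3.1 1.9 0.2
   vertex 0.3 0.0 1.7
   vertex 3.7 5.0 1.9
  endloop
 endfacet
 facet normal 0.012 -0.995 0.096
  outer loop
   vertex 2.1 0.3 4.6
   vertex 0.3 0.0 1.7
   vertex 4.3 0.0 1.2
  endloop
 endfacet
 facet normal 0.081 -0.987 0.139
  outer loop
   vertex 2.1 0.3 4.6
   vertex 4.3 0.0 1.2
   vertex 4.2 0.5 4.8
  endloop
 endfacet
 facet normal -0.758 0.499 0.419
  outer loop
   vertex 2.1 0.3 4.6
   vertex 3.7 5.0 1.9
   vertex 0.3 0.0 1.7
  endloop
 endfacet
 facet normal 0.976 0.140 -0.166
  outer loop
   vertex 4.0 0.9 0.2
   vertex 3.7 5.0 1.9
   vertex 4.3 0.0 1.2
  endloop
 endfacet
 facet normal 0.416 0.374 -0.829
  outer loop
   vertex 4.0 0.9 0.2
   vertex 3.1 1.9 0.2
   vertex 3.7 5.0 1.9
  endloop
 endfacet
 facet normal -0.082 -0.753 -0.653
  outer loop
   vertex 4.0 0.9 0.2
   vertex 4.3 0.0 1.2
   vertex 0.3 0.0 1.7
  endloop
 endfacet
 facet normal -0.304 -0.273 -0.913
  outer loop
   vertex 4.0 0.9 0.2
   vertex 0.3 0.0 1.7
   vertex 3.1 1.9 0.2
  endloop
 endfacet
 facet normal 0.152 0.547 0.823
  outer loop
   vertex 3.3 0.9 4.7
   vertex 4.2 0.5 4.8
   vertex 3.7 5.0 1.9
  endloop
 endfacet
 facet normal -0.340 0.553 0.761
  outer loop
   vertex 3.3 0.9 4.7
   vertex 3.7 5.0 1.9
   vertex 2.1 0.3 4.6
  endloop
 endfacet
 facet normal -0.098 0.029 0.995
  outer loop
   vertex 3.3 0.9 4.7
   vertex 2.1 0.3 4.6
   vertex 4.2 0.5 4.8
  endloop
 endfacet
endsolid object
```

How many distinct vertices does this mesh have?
8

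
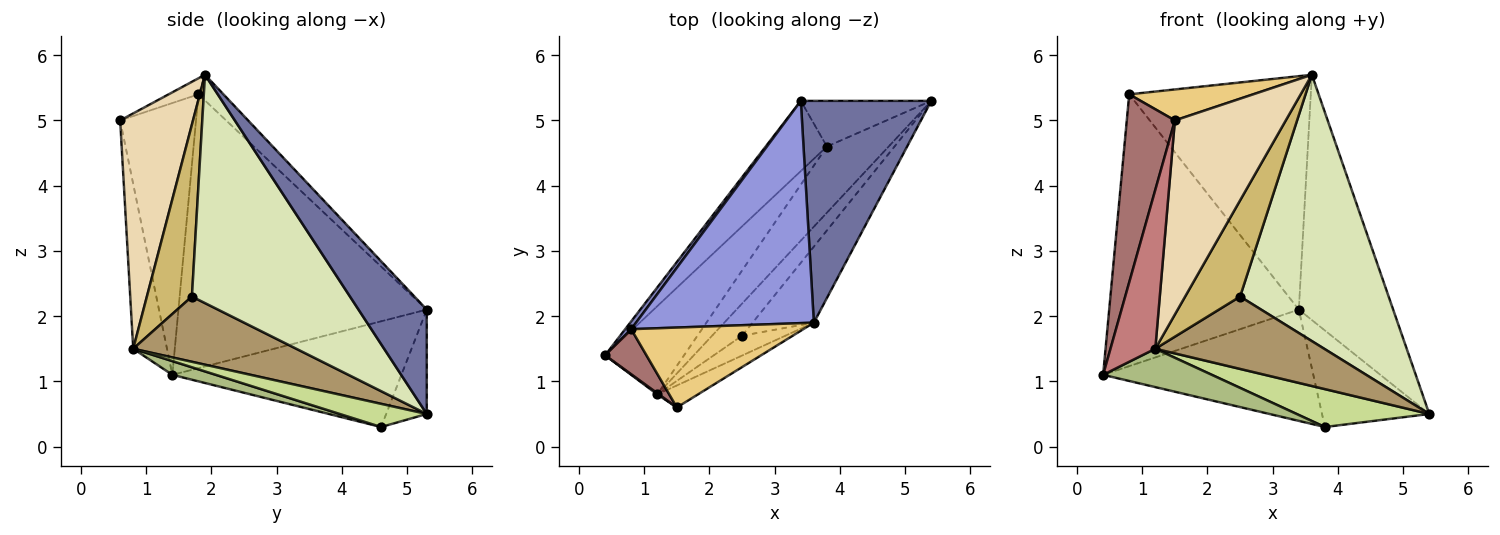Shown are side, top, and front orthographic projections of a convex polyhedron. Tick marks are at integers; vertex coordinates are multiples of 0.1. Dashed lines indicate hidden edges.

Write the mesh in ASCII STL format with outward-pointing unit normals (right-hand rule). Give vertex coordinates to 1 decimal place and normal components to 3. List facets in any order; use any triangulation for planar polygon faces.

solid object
 facet normal 0.473 0.654 0.591
  outer loop
   vertex 3.4 5.3 2.1
   vertex 3.6 1.9 5.7
   vertex 5.4 5.3 0.5
  endloop
 endfacet
 facet normal -0.795 0.607 0.017
  outer loop
   vertex 0.8 1.8 5.4
   vertex 3.4 5.3 2.1
   vertex 0.4 1.4 1.1
  endloop
 endfacet
 facet normal -0.099 0.721 0.686
  outer loop
   vertex 0.8 1.8 5.4
   vertex 3.6 1.9 5.7
   vertex 3.4 5.3 2.1
  endloop
 endfacet
 facet normal -0.678 0.622 -0.392
  outer loop
   vertex 3.8 4.6 0.3
   vertex 0.4 1.4 1.1
   vertex 3.4 5.3 2.1
  endloop
 endfacet
 facet normal -0.324 0.855 -0.405
  outer loop
   vertex 3.8 4.6 0.3
   vertex 3.4 5.3 2.1
   vertex 5.4 5.3 0.5
  endloop
 endfacet
 facet normal 0.157 -0.394 -0.906
  outer loop
   vertex 3.8 4.6 0.3
   vertex 1.2 0.8 1.5
   vertex 0.4 1.4 1.1
  endloop
 endfacet
 facet normal 0.310 -0.473 -0.825
  outer loop
   vertex 3.8 4.6 0.3
   vertex 5.4 5.3 0.5
   vertex 1.2 0.8 1.5
  endloop
 endfacet
 facet normal 0.715 -0.672 -0.192
  outer loop
   vertex 2.5 1.7 2.3
   vertex 5.4 5.3 0.5
   vertex 3.6 1.9 5.7
  endloop
 endfacet
 facet normal 0.662 -0.685 -0.304
  outer loop
   vertex 2.5 1.7 2.3
   vertex 1.2 0.8 1.5
   vertex 5.4 5.3 0.5
  endloop
 endfacet
 facet normal 0.626 -0.764 -0.158
  outer loop
   vertex 2.5 1.7 2.3
   vertex 3.6 1.9 5.7
   vertex 1.2 0.8 1.5
  endloop
 endfacet
 facet normal -0.087 -0.360 0.929
  outer loop
   vertex 1.5 0.6 5.0
   vertex 3.6 1.9 5.7
   vertex 0.8 1.8 5.4
  endloop
 endfacet
 facet normal 0.547 -0.832 -0.094
  outer loop
   vertex 1.5 0.6 5.0
   vertex 1.2 0.8 1.5
   vertex 3.6 1.9 5.7
  endloop
 endfacet
 facet normal -0.838 -0.531 0.127
  outer loop
   vertex 1.5 0.6 5.0
   vertex 0.8 1.8 5.4
   vertex 0.4 1.4 1.1
  endloop
 endfacet
 facet normal -0.602 -0.799 0.006
  outer loop
   vertex 1.5 0.6 5.0
   vertex 0.4 1.4 1.1
   vertex 1.2 0.8 1.5
  endloop
 endfacet
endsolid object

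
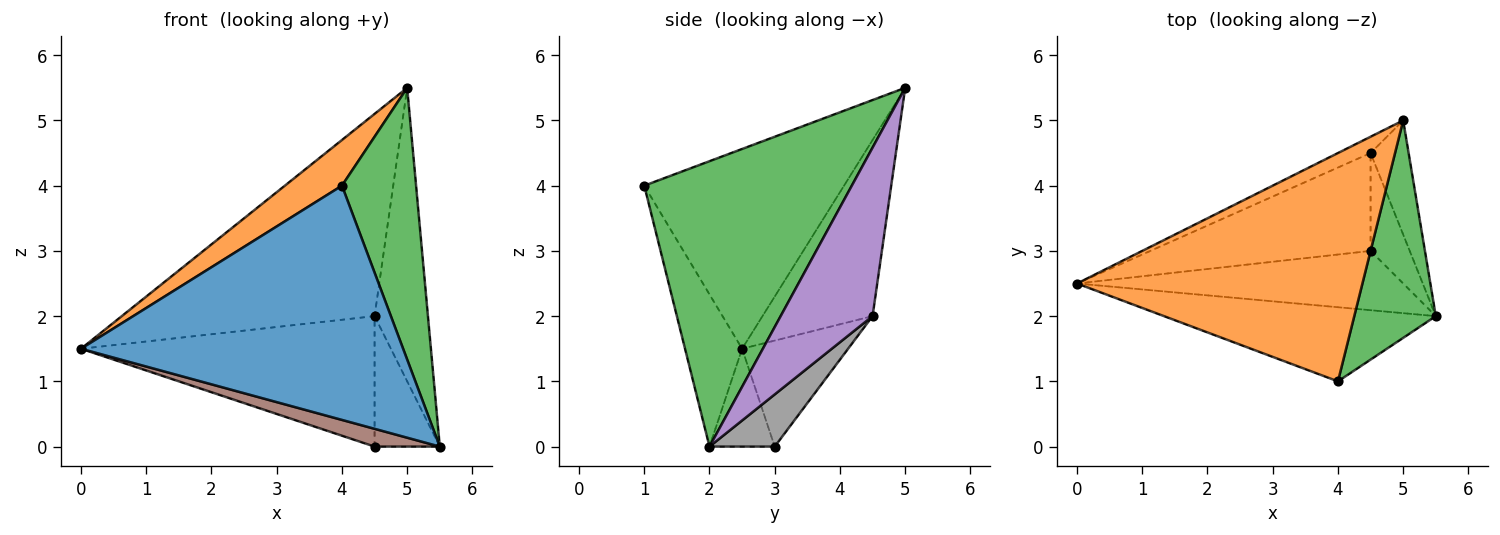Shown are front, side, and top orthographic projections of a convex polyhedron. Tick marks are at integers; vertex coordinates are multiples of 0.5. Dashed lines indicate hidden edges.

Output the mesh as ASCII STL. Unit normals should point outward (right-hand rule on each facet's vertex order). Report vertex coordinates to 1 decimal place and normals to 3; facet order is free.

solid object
 facet normal -0.167 -0.940 -0.297
  outer loop
   vertex 4.0 1.0 4.0
   vertex 0.0 2.5 1.5
   vertex 5.5 2.0 0.0
  endloop
 endfacet
 facet normal -0.566 -0.162 0.808
  outer loop
   vertex 4.0 1.0 4.0
   vertex 5.0 5.0 5.5
   vertex 0.0 2.5 1.5
  endloop
 endfacet
 facet normal 0.909 -0.325 0.260
  outer loop
   vertex 4.0 1.0 4.0
   vertex 5.5 2.0 0.0
   vertex 5.0 5.0 5.5
  endloop
 endfacet
 facet normal -0.398 0.914 -0.074
  outer loop
   vertex 4.5 4.5 2.0
   vertex 0.0 2.5 1.5
   vertex 5.0 5.0 5.5
  endloop
 endfacet
 facet normal 0.849 0.493 -0.192
  outer loop
   vertex 4.5 4.5 2.0
   vertex 5.0 5.0 5.5
   vertex 5.5 2.0 0.0
  endloop
 endfacet
 facet normal -0.276 -0.276 -0.921
  outer loop
   vertex 4.5 3.0 0.0
   vertex 5.5 2.0 0.0
   vertex 0.0 2.5 1.5
  endloop
 endfacet
 facet normal -0.278 0.769 -0.576
  outer loop
   vertex 4.5 3.0 0.0
   vertex 0.0 2.5 1.5
   vertex 4.5 4.5 2.0
  endloop
 endfacet
 facet normal 0.625 0.625 -0.469
  outer loop
   vertex 4.5 3.0 0.0
   vertex 4.5 4.5 2.0
   vertex 5.5 2.0 0.0
  endloop
 endfacet
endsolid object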